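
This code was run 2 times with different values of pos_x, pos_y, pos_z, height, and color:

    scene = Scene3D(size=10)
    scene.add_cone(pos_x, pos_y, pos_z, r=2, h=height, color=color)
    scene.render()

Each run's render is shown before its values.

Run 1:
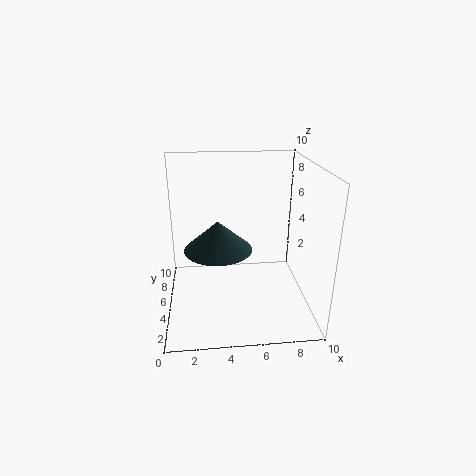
pos_x = 3.5, pos_y = 2, pos_z = 5.75, height = 1.75, color = 'darkslategray'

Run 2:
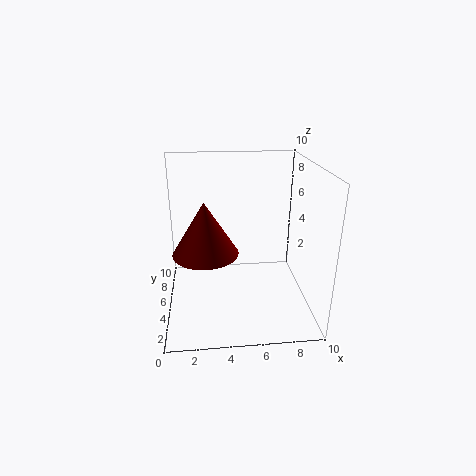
pos_x = 2.75, pos_y = 2.5, pos_z = 5.25, height = 3.25, color = 'maroon'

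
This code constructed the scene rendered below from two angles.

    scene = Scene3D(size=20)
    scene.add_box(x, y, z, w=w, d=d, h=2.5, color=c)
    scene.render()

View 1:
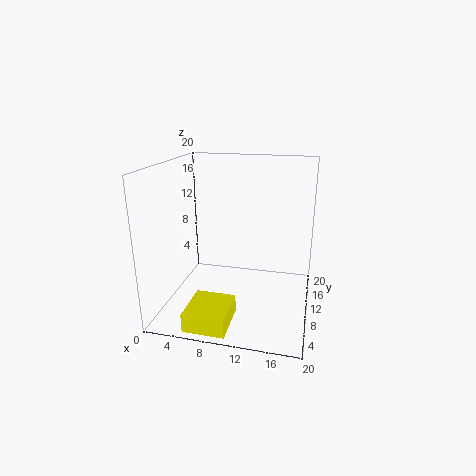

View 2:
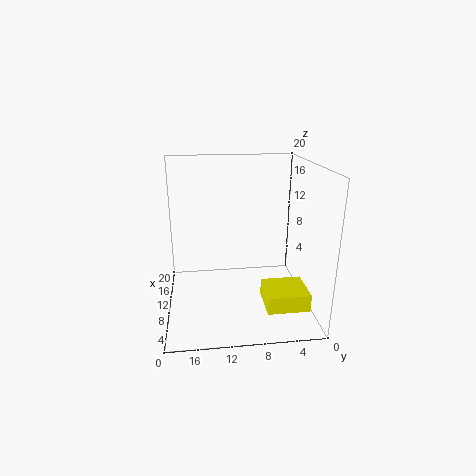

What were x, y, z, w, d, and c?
x = 5, y = 0.5, z = 0.5, w = 5.5, d = 6, c = 'yellow'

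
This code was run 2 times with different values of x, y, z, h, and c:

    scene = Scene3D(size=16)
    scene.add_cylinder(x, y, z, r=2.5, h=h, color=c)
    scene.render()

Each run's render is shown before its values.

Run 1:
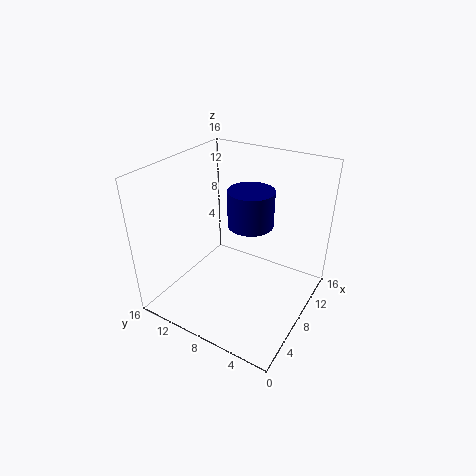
x = 9, y = 7, z = 9.5, h = 4, c = 'navy'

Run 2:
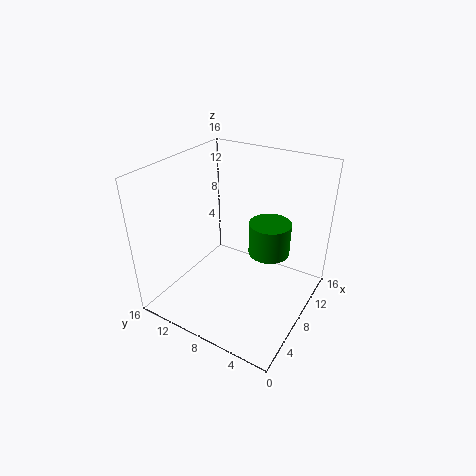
x = 12, y = 6, z = 4.5, h = 4, c = 'green'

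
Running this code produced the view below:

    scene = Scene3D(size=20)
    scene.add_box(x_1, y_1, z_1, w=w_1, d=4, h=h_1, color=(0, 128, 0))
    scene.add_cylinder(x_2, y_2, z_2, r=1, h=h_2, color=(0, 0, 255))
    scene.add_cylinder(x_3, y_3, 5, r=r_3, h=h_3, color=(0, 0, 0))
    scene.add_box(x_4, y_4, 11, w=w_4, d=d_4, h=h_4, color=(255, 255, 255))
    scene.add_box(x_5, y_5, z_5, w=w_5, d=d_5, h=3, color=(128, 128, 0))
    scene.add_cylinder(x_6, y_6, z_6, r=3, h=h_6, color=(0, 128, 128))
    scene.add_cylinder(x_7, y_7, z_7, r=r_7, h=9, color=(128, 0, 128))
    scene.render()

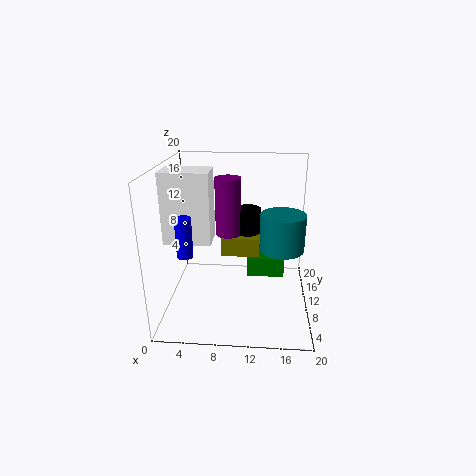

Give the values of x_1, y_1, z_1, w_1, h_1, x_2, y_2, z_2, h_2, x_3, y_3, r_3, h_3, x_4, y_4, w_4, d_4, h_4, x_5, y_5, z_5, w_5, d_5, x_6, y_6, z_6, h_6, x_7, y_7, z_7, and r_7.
x_1 = 11
y_1 = 15
z_1 = 1
w_1 = 6
h_1 = 3
x_2 = 4
y_2 = 4
z_2 = 10
h_2 = 5
x_3 = 11
y_3 = 17
r_3 = 2
h_3 = 7
x_4 = 1
y_4 = 5
w_4 = 6
d_4 = 4
h_4 = 9
x_5 = 7
y_5 = 14
z_5 = 5
w_5 = 6
d_5 = 4
x_6 = 16
y_6 = 9
z_6 = 9
h_6 = 5
x_7 = 8
y_7 = 16
z_7 = 8
r_7 = 2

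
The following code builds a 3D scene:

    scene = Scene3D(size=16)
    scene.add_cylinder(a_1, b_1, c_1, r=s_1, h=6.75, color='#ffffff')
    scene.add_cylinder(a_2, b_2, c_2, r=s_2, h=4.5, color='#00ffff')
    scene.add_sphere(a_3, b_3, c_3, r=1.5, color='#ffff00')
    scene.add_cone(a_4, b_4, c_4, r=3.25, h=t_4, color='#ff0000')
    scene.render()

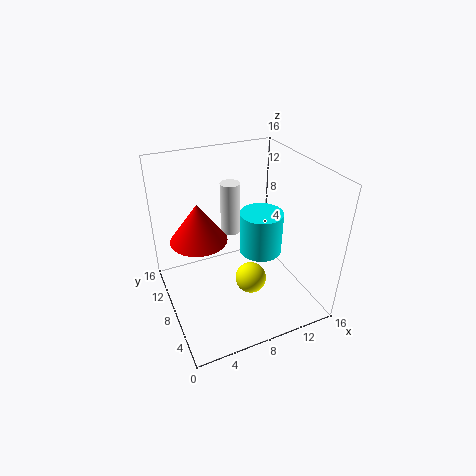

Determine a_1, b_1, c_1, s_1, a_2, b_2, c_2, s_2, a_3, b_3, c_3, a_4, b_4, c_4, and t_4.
a_1 = 9.75, b_1 = 14.25, c_1 = 5, s_1 = 1.25, a_2 = 9.75, b_2 = 6, c_2 = 7.25, s_2 = 2.25, a_3 = 7, b_3 = 2.75, c_3 = 6.75, a_4 = 4.25, b_4 = 10.5, c_4 = 7.25, t_4 = 4.5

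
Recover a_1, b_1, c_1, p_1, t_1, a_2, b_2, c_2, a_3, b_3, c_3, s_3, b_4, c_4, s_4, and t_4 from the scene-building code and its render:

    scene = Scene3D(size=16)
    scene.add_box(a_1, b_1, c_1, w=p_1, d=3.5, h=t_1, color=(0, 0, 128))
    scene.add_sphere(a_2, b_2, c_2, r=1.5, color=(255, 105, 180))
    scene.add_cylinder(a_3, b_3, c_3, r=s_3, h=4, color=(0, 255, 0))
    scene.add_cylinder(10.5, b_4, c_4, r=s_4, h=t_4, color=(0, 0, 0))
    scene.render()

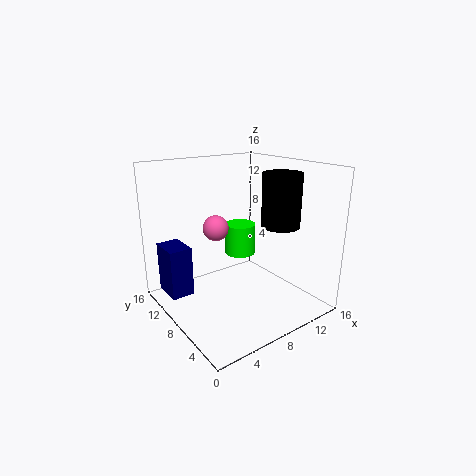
a_1 = 0.5; b_1 = 9.5; c_1 = 2; p_1 = 2.5; t_1 = 5.5; a_2 = 7; b_2 = 11; c_2 = 8.5; a_3 = 12; b_3 = 13; c_3 = 3.5; s_3 = 2; b_4 = 4; c_4 = 10; s_4 = 2; t_4 = 5.5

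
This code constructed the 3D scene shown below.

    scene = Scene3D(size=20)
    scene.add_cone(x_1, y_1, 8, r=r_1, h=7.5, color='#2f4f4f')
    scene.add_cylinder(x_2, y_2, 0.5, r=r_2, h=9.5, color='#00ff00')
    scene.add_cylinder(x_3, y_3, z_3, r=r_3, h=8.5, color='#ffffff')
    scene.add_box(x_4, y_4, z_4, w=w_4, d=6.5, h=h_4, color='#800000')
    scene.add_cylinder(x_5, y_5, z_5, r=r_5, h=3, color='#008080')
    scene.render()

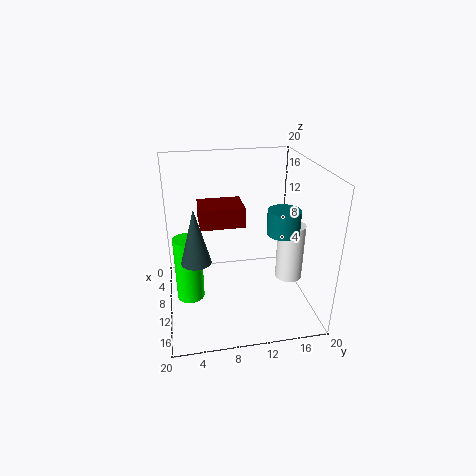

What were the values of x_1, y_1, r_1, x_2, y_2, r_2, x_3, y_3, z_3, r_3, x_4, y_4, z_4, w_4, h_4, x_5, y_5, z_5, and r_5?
x_1 = 12
y_1 = 4
r_1 = 2
x_2 = 9
y_2 = 3
r_2 = 2
x_3 = 9.5
y_3 = 18
z_3 = 2.5
r_3 = 2
x_4 = 3
y_4 = 5
z_4 = 10.5
w_4 = 5
h_4 = 3
x_5 = 15.5
y_5 = 14.5
z_5 = 13
r_5 = 2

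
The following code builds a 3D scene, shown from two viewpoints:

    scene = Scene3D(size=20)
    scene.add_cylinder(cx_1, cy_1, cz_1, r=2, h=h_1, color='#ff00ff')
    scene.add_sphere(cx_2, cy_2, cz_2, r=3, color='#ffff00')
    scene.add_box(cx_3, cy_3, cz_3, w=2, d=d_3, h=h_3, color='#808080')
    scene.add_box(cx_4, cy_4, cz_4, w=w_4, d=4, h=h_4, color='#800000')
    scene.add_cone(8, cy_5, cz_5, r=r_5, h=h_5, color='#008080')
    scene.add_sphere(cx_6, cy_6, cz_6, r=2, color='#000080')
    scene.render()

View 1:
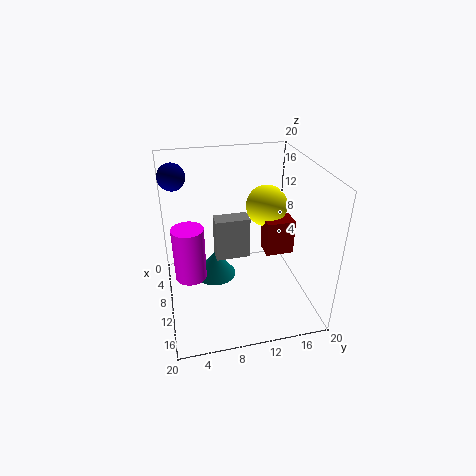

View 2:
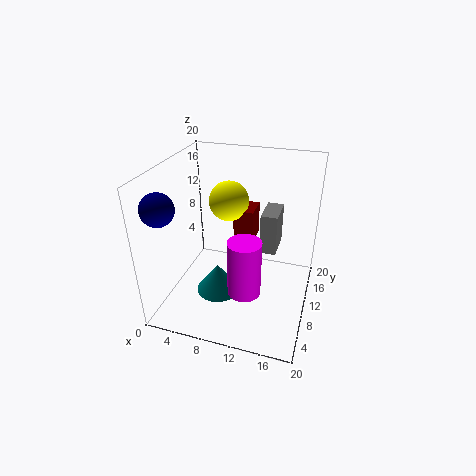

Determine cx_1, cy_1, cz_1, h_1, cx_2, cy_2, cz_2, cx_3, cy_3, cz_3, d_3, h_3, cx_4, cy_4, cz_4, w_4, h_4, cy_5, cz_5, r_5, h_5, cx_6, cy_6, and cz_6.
cx_1 = 13; cy_1 = 3; cz_1 = 7; h_1 = 7; cx_2 = 7; cy_2 = 15; cz_2 = 13; cx_3 = 14; cy_3 = 6; cz_3 = 11; d_3 = 4; h_3 = 5; cx_4 = 8; cy_4 = 14; cz_4 = 7; w_4 = 3; h_4 = 5; cy_5 = 7; cz_5 = 3; r_5 = 3; h_5 = 4; cx_6 = 3; cy_6 = 2; cz_6 = 17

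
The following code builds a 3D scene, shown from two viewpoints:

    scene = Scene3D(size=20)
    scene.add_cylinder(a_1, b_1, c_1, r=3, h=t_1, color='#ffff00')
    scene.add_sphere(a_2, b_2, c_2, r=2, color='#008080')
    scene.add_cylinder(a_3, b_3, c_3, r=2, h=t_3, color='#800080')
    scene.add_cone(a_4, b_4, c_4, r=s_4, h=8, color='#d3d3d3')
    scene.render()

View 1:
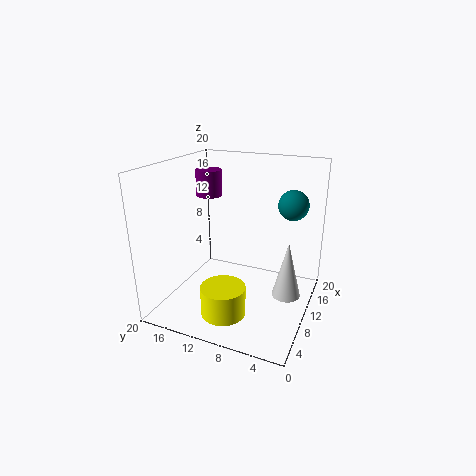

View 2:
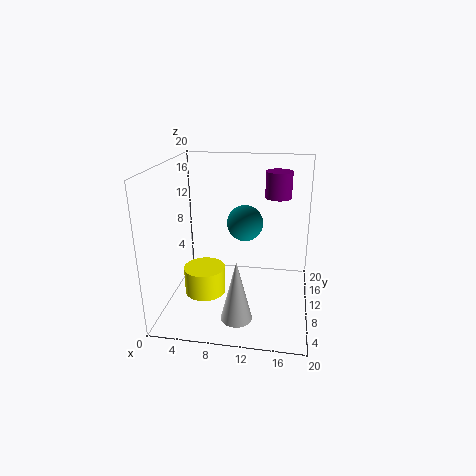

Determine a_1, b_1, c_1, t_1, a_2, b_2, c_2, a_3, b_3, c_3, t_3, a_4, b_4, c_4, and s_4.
a_1 = 5, b_1 = 10, c_1 = 1, t_1 = 4, a_2 = 12, b_2 = 3, c_2 = 15, a_3 = 15, b_3 = 17, c_3 = 14, t_3 = 4, a_4 = 11, b_4 = 3, c_4 = 2, s_4 = 2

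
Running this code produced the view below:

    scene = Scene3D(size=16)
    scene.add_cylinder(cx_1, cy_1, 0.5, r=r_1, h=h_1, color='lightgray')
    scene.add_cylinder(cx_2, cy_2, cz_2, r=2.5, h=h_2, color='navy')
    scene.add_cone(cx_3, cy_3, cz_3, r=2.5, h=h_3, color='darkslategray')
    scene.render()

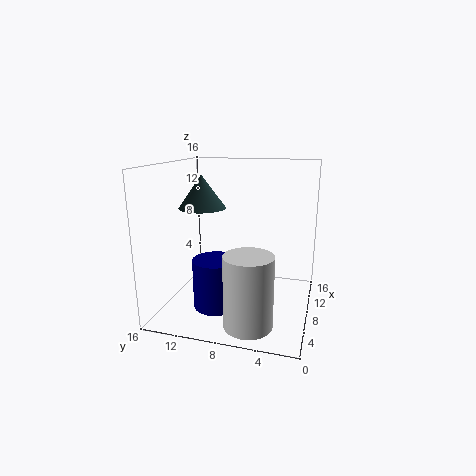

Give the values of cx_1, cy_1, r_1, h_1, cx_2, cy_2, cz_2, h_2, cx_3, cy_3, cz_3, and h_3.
cx_1 = 3
cy_1 = 5.5
r_1 = 2.5
h_1 = 7.5
cx_2 = 6
cy_2 = 10
cz_2 = 0.5
h_2 = 5.5
cx_3 = 6.5
cy_3 = 11.5
cz_3 = 11.5
h_3 = 3.5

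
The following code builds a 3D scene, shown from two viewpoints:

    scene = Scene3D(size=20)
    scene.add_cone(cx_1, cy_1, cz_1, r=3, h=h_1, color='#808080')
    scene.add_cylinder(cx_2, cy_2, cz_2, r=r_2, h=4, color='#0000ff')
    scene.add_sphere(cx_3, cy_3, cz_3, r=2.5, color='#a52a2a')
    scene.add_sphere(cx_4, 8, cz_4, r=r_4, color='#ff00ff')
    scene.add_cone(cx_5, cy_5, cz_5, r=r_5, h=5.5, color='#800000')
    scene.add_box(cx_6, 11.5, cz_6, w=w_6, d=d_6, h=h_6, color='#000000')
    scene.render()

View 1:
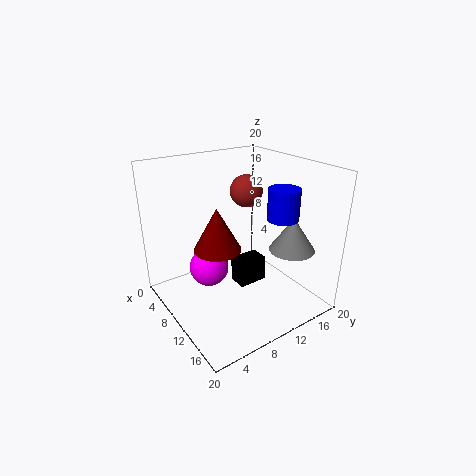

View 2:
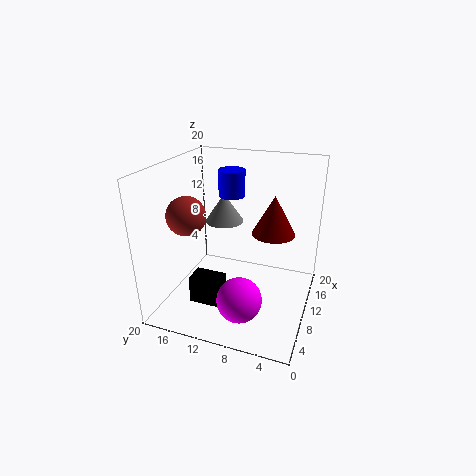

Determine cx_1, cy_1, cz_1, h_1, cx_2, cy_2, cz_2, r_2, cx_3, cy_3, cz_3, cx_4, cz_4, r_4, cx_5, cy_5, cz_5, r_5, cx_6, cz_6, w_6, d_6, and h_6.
cx_1 = 16
cy_1 = 14.5
cz_1 = 9.5
h_1 = 4.5
cx_2 = 15.5
cy_2 = 13
cz_2 = 14
r_2 = 2
cx_3 = 5
cy_3 = 15
cz_3 = 14.5
cx_4 = 5
cz_4 = 3.5
r_4 = 3
cx_5 = 12
cy_5 = 5.5
cz_5 = 10.5
r_5 = 3
cx_6 = 6
cz_6 = 0.5
w_6 = 3
d_6 = 4.5
h_6 = 4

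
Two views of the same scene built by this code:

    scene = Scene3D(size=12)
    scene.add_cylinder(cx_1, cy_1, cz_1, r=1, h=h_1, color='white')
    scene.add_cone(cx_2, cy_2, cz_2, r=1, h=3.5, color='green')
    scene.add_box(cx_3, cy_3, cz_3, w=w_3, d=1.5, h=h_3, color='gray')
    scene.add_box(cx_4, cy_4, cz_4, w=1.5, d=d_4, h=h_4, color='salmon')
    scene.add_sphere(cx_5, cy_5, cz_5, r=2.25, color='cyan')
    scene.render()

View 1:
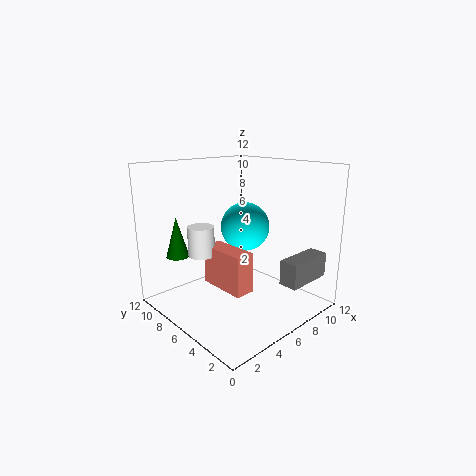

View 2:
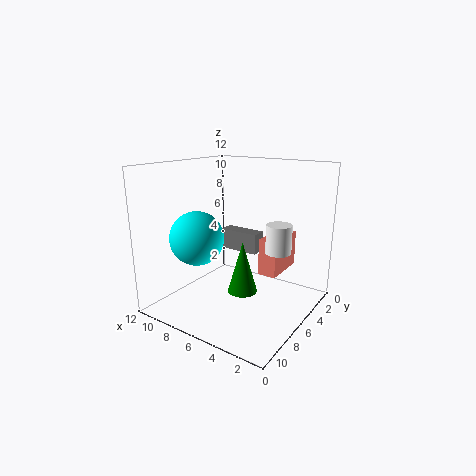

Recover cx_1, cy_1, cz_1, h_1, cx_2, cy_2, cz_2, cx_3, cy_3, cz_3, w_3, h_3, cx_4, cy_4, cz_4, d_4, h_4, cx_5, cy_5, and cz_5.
cx_1 = 2.25
cy_1 = 6
cz_1 = 5.5
h_1 = 2.25
cx_2 = 2.75
cy_2 = 10.25
cz_2 = 4
cx_3 = 6.75
cy_3 = 0.5
cz_3 = 3
w_3 = 4
h_3 = 2
cx_4 = 2.5
cy_4 = 2.25
cz_4 = 3.25
d_4 = 3.75
h_4 = 3
cx_5 = 8.75
cy_5 = 8
cz_5 = 6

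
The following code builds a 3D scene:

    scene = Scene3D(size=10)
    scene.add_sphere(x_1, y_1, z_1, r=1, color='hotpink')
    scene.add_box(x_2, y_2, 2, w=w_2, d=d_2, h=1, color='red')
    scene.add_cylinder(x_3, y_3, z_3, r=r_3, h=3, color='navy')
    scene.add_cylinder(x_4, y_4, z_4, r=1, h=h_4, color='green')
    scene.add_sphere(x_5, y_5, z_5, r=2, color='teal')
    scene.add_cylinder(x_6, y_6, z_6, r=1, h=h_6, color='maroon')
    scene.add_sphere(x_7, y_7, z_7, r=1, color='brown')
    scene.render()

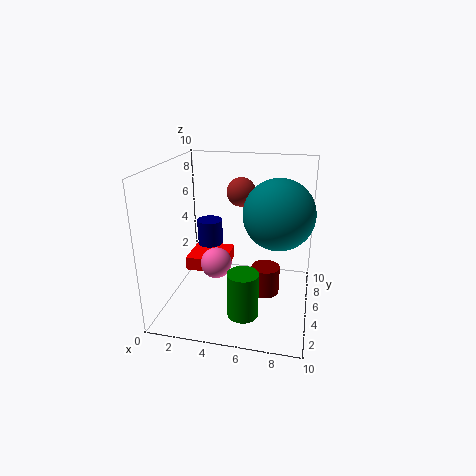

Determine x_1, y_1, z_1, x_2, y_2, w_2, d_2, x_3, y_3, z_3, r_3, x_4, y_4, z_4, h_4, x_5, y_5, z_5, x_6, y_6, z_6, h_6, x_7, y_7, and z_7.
x_1 = 4; y_1 = 3; z_1 = 4; x_2 = 1; y_2 = 5; w_2 = 3; d_2 = 3; x_3 = 2; y_3 = 8; z_3 = 2; r_3 = 1; x_4 = 6; y_4 = 2; z_4 = 1; h_4 = 3; x_5 = 8; y_5 = 2; z_5 = 8; x_6 = 7; y_6 = 5; z_6 = 1; h_6 = 2; x_7 = 5; y_7 = 6; z_7 = 8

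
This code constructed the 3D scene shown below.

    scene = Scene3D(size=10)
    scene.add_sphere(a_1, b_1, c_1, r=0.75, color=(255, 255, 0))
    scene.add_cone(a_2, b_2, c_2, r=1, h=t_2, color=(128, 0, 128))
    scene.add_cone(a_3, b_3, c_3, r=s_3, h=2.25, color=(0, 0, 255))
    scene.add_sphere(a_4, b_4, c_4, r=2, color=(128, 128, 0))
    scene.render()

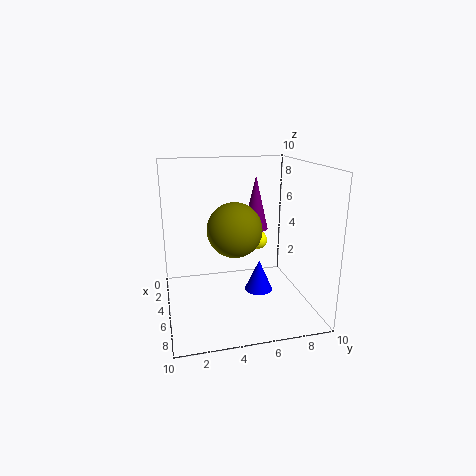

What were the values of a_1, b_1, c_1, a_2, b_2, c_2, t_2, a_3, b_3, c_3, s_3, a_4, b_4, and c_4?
a_1 = 1.75; b_1 = 7.5; c_1 = 3.5; a_2 = 1.75; b_2 = 7.25; c_2 = 4.5; t_2 = 4.25; a_3 = 5.25; b_3 = 6.5; c_3 = 1; s_3 = 1; a_4 = 4; b_4 = 5; c_4 = 5.25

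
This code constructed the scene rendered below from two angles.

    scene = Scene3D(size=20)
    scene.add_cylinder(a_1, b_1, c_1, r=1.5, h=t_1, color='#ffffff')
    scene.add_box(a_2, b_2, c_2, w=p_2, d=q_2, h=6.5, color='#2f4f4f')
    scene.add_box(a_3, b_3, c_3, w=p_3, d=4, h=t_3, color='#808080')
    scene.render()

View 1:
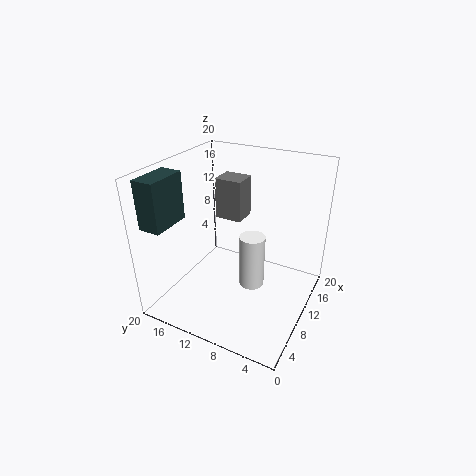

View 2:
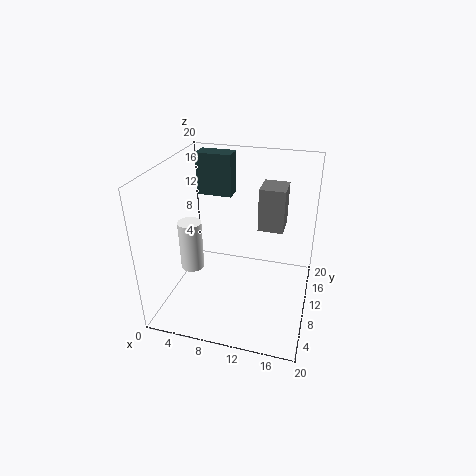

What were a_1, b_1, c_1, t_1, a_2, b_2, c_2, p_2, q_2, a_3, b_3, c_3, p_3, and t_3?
a_1 = 5
b_1 = 5.5
c_1 = 7.5
t_1 = 6.5
a_2 = 1.5
b_2 = 16.5
c_2 = 13
p_2 = 5.5
q_2 = 3
a_3 = 12.5
b_3 = 11
c_3 = 11
p_3 = 3.5
t_3 = 6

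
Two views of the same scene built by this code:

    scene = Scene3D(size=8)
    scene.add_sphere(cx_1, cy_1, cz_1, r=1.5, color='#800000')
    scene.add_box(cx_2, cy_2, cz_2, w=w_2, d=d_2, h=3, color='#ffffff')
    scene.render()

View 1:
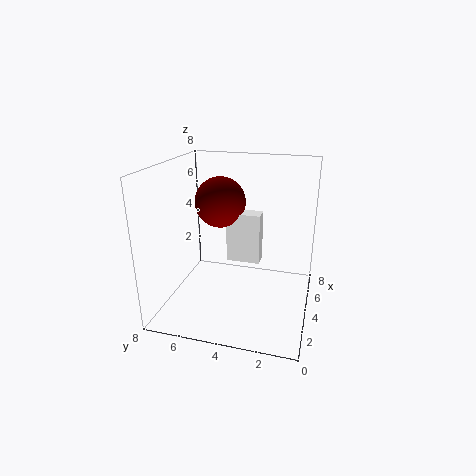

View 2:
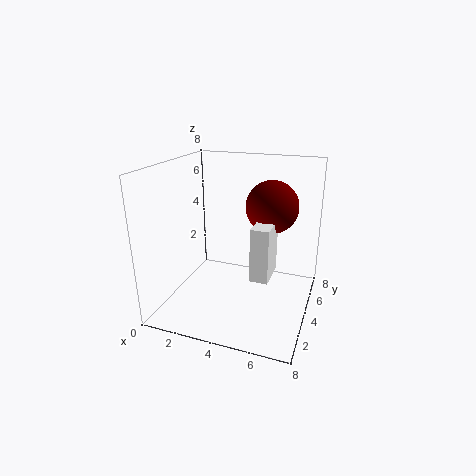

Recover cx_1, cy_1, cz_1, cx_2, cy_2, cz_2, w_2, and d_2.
cx_1 = 5.5, cy_1 = 5.5, cz_1 = 5.5, cx_2 = 5, cy_2 = 3, cz_2 = 2, w_2 = 1, d_2 = 2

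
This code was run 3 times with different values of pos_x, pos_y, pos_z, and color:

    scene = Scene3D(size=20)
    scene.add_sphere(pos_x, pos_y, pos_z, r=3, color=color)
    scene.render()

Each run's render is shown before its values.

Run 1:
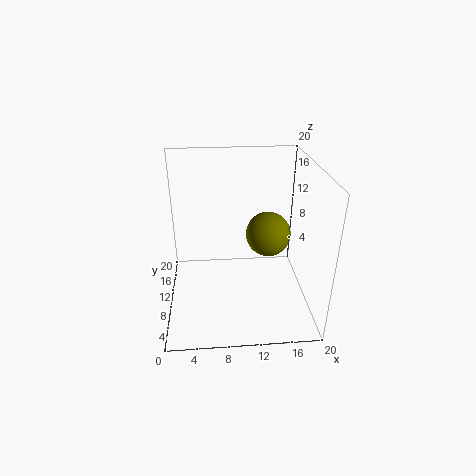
pos_x = 14; pos_y = 9; pos_z = 11; color = 'olive'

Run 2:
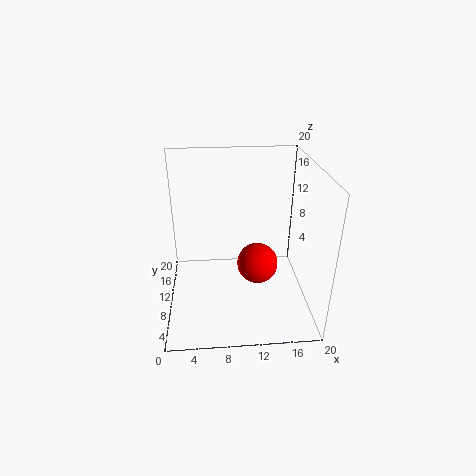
pos_x = 13; pos_y = 11; pos_z = 5; color = 'red'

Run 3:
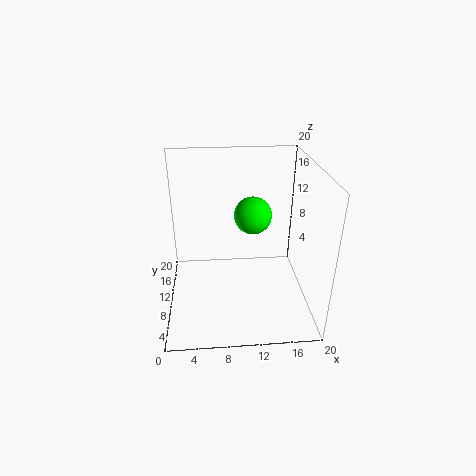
pos_x = 13; pos_y = 17; pos_z = 10; color = 'lime'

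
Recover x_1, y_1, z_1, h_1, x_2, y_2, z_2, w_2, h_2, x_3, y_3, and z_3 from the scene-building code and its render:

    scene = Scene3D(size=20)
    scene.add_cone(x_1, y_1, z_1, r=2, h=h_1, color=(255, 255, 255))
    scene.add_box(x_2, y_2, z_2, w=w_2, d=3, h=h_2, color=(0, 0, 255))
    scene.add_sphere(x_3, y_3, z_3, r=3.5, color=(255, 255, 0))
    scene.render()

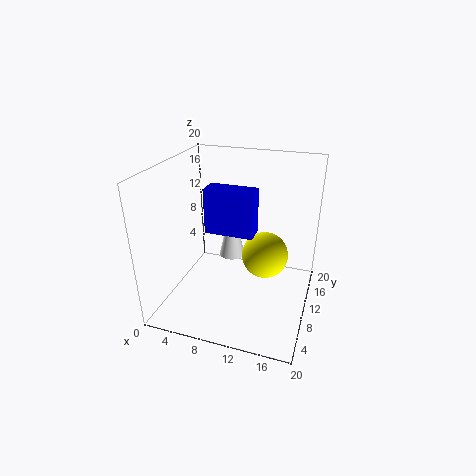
x_1 = 7.5, y_1 = 14.5, z_1 = 4.5, h_1 = 8.5, x_2 = 5, y_2 = 10, z_2 = 10, w_2 = 7, h_2 = 6.5, x_3 = 13, y_3 = 14, z_3 = 5.5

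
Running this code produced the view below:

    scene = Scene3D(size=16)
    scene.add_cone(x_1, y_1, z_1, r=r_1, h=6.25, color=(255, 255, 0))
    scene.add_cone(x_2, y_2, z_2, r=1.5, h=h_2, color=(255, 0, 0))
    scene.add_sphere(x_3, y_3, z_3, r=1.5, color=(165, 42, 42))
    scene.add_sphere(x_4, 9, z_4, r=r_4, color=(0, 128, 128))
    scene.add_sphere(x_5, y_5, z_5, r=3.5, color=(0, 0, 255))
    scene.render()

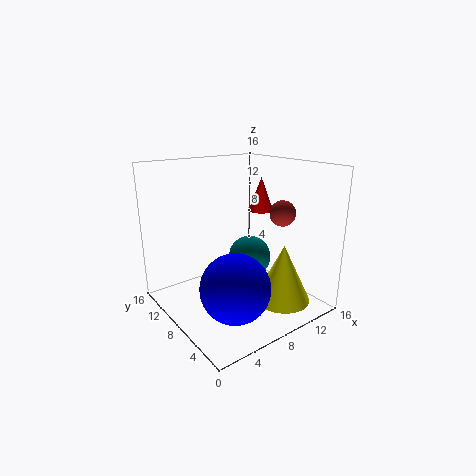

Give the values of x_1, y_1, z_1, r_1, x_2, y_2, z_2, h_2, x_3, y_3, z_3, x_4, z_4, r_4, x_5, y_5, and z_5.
x_1 = 10.5, y_1 = 3.25, z_1 = 1.75, r_1 = 3, x_2 = 12.75, y_2 = 9.75, z_2 = 10, h_2 = 4, x_3 = 13.25, y_3 = 6.5, z_3 = 10.25, x_4 = 10.5, z_4 = 4.75, r_4 = 2.5, x_5 = 4.5, y_5 = 3.75, z_5 = 4.75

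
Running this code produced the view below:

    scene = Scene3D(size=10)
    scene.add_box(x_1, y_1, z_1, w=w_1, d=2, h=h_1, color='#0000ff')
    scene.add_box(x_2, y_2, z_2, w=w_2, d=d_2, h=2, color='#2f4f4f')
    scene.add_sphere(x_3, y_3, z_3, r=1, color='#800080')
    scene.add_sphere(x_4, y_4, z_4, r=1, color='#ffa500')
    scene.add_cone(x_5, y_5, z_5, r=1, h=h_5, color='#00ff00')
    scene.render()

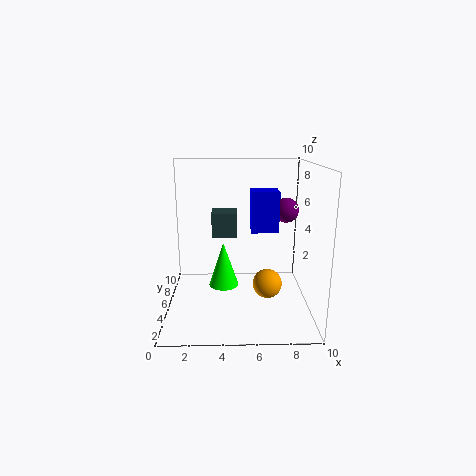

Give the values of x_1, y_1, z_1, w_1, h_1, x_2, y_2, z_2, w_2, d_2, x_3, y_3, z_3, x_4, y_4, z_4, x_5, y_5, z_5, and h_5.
x_1 = 6; y_1 = 6; z_1 = 5; w_1 = 2; h_1 = 3; x_2 = 3; y_2 = 8; z_2 = 4; w_2 = 2; d_2 = 2; x_3 = 9; y_3 = 9; z_3 = 6; x_4 = 7; y_4 = 4; z_4 = 2; x_5 = 4; y_5 = 4; z_5 = 2; h_5 = 3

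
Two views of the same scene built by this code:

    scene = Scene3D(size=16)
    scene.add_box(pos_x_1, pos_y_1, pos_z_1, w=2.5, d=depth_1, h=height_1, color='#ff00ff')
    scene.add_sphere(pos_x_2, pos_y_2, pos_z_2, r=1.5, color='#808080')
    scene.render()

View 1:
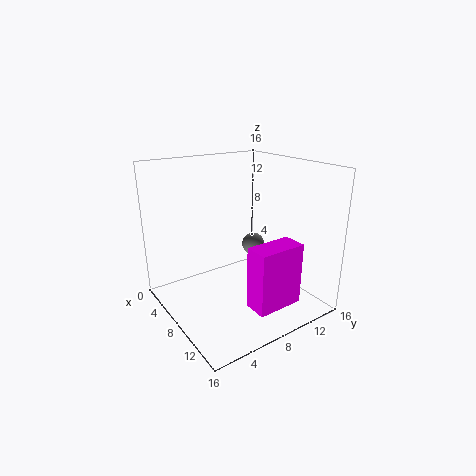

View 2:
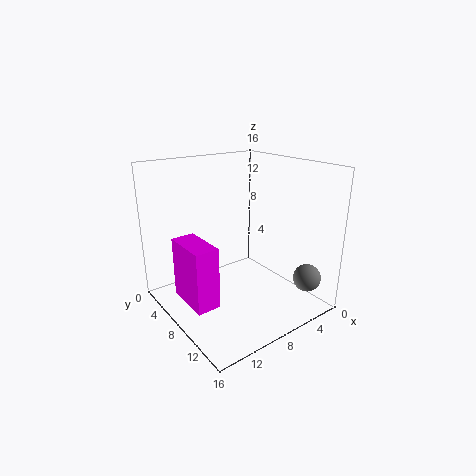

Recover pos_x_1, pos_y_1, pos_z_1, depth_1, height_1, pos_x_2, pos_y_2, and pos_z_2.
pos_x_1 = 12.5
pos_y_1 = 6
pos_z_1 = 2.5
depth_1 = 5
height_1 = 6.5
pos_x_2 = 3
pos_y_2 = 14
pos_z_2 = 4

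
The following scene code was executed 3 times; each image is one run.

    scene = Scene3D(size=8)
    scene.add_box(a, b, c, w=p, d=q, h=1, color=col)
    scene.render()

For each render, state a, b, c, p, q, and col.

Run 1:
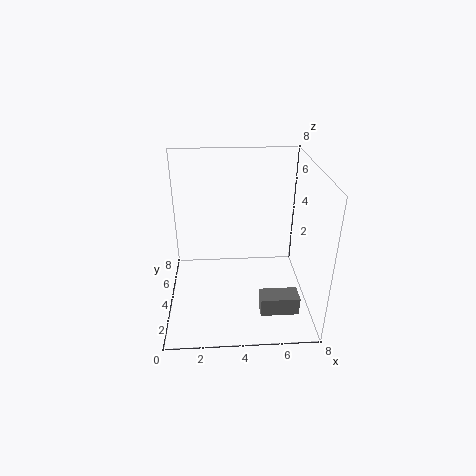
a = 5; b = 1; c = 1; p = 2; q = 1; col = 'gray'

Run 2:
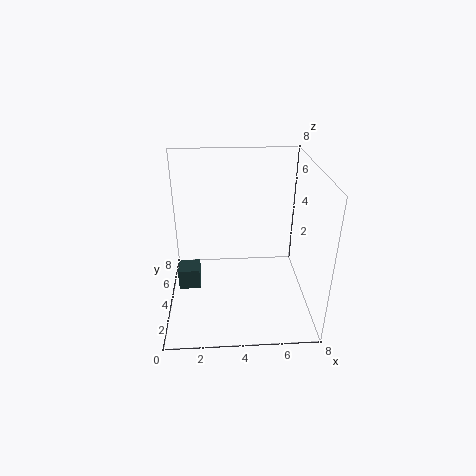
a = 1; b = 1; c = 3; p = 1; q = 1; col = 'darkslategray'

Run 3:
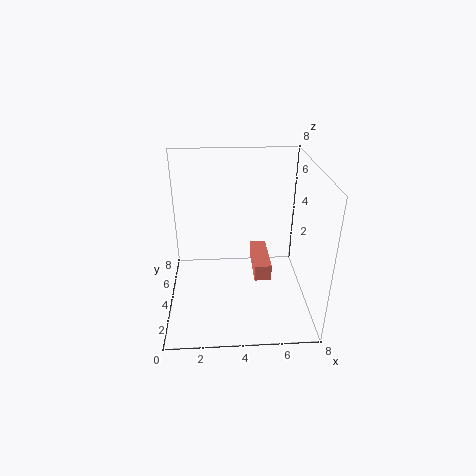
a = 5; b = 4; c = 1; p = 1; q = 3; col = 'salmon'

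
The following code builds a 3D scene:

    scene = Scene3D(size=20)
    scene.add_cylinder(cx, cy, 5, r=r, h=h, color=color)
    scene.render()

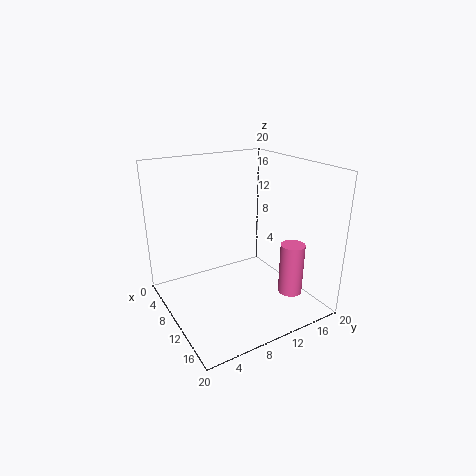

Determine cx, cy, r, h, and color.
cx = 18; cy = 13; r = 1.5; h = 6.5; color = 'hotpink'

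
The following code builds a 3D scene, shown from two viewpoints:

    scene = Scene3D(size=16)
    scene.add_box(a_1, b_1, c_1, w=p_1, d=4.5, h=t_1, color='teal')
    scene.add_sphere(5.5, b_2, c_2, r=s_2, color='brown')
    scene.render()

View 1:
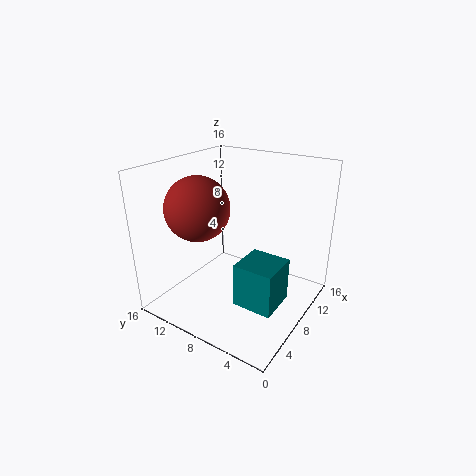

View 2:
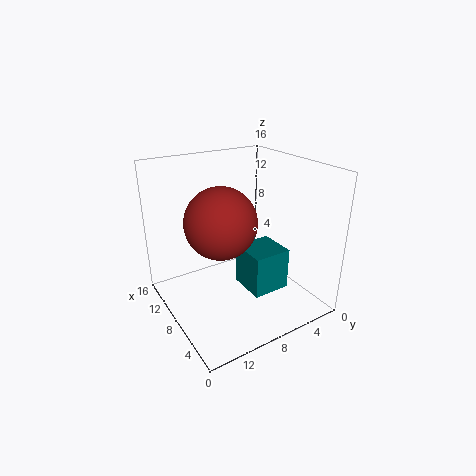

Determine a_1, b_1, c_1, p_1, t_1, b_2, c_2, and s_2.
a_1 = 5.5; b_1 = 2.5; c_1 = 1; p_1 = 4.5; t_1 = 5; b_2 = 11.5; c_2 = 11.5; s_2 = 3.5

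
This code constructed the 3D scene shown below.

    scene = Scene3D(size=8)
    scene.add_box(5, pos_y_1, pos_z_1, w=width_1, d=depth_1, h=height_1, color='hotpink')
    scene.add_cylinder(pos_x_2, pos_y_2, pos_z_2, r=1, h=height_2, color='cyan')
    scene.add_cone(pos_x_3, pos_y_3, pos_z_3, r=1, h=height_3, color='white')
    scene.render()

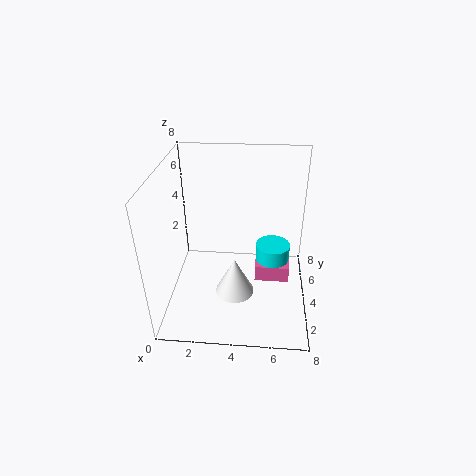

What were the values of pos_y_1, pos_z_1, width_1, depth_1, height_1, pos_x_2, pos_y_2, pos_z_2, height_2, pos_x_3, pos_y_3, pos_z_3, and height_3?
pos_y_1 = 4; pos_z_1 = 1; width_1 = 2; depth_1 = 2; height_1 = 1; pos_x_2 = 6; pos_y_2 = 5; pos_z_2 = 1; height_2 = 2; pos_x_3 = 4; pos_y_3 = 2; pos_z_3 = 2; height_3 = 2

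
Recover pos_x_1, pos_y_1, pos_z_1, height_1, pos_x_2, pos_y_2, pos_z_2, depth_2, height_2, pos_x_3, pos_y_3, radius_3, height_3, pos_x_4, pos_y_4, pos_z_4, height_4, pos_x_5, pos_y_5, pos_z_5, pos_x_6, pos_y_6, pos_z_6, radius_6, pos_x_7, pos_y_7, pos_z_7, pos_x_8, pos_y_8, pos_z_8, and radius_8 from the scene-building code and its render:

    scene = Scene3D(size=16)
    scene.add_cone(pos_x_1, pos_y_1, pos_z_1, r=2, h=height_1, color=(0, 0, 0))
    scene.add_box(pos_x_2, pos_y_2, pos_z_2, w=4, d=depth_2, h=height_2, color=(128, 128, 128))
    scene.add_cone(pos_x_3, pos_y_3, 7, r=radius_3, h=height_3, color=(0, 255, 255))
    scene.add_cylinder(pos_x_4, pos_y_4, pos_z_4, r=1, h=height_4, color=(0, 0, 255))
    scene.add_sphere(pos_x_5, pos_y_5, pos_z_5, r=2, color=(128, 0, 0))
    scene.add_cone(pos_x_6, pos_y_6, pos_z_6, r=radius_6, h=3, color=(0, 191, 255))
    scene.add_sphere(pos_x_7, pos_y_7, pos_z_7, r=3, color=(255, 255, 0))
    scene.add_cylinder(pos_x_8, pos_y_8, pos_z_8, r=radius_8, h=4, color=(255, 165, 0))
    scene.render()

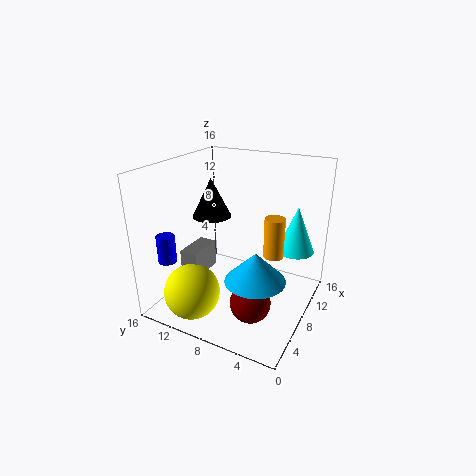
pos_x_1 = 6; pos_y_1 = 10; pos_z_1 = 11; height_1 = 4; pos_x_2 = 4; pos_y_2 = 11; pos_z_2 = 4; depth_2 = 2; height_2 = 3; pos_x_3 = 10; pos_y_3 = 2; radius_3 = 2; height_3 = 5; pos_x_4 = 3; pos_y_4 = 14; pos_z_4 = 6; height_4 = 3; pos_x_5 = 3; pos_y_5 = 4; pos_z_5 = 4; pos_x_6 = 4; pos_y_6 = 4; pos_z_6 = 6; radius_6 = 3; pos_x_7 = 3; pos_y_7 = 11; pos_z_7 = 3; pos_x_8 = 6; pos_y_8 = 3; pos_z_8 = 8; radius_8 = 1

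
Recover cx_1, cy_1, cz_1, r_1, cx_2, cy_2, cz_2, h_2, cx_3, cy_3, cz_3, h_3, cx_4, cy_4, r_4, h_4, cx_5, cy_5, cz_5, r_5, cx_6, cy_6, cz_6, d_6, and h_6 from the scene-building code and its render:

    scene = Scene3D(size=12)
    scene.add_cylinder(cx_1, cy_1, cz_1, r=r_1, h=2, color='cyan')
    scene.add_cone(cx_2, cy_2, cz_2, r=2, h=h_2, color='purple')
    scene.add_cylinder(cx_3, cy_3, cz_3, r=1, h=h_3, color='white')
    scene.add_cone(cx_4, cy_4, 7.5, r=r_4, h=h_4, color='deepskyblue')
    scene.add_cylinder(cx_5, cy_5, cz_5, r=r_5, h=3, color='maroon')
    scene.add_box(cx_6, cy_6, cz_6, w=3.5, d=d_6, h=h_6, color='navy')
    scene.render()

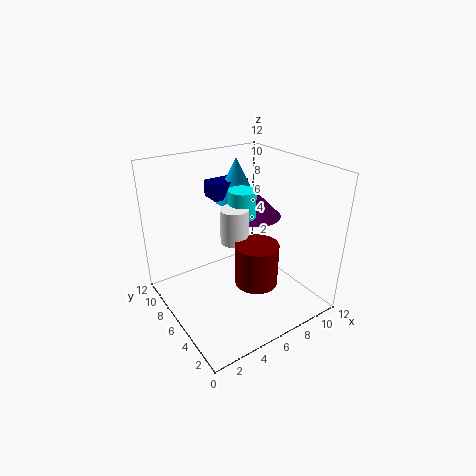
cx_1 = 5, cy_1 = 4, cz_1 = 9, r_1 = 1, cx_2 = 6.5, cy_2 = 4.5, cz_2 = 8.5, h_2 = 2, cx_3 = 4, cy_3 = 3.5, cz_3 = 7.5, h_3 = 2.5, cx_4 = 8.5, cy_4 = 10, r_4 = 2, h_4 = 4, cx_5 = 4.5, cy_5 = 1.5, cz_5 = 5, r_5 = 1.5, cx_6 = 6, cy_6 = 9.5, cz_6 = 8, d_6 = 2, h_6 = 1.5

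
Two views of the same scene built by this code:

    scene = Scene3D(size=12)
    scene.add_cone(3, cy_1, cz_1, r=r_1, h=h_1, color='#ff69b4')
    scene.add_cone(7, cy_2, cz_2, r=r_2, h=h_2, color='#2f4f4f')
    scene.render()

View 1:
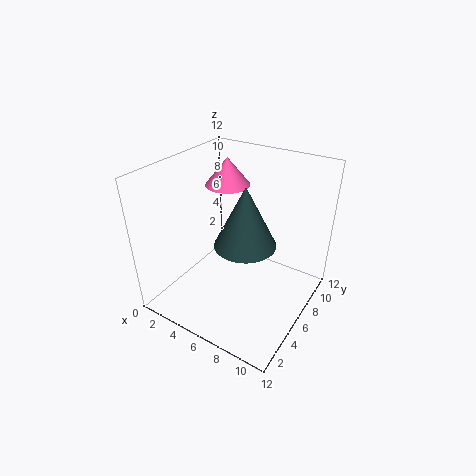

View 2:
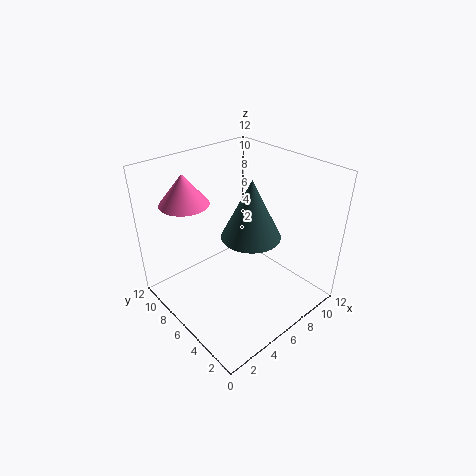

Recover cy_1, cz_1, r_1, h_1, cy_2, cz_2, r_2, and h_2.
cy_1 = 9, cz_1 = 9, r_1 = 2, h_1 = 2.5, cy_2 = 5.5, cz_2 = 6, r_2 = 2.5, h_2 = 5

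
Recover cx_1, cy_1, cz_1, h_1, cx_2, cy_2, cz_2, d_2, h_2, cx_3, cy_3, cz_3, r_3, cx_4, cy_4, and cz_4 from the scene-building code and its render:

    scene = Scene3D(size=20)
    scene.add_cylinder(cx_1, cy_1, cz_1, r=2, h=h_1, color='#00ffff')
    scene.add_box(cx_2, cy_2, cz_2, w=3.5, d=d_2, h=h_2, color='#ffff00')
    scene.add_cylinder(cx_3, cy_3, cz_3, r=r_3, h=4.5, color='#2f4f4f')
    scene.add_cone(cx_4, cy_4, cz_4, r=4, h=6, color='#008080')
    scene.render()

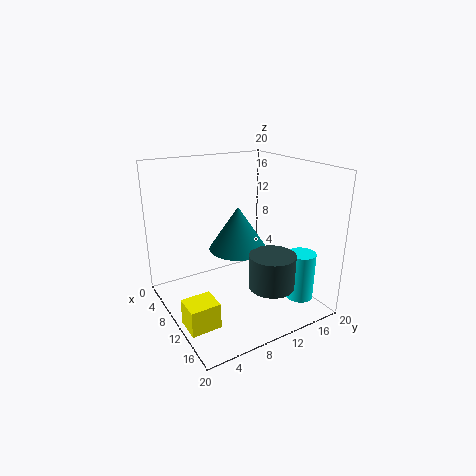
cx_1 = 14.5, cy_1 = 18, cz_1 = 0.5, h_1 = 7, cx_2 = 11.5, cy_2 = 0.5, cz_2 = 0.5, d_2 = 4, h_2 = 3.5, cx_3 = 16, cy_3 = 11.5, cz_3 = 5, r_3 = 3, cx_4 = 10, cy_4 = 10, cz_4 = 8.5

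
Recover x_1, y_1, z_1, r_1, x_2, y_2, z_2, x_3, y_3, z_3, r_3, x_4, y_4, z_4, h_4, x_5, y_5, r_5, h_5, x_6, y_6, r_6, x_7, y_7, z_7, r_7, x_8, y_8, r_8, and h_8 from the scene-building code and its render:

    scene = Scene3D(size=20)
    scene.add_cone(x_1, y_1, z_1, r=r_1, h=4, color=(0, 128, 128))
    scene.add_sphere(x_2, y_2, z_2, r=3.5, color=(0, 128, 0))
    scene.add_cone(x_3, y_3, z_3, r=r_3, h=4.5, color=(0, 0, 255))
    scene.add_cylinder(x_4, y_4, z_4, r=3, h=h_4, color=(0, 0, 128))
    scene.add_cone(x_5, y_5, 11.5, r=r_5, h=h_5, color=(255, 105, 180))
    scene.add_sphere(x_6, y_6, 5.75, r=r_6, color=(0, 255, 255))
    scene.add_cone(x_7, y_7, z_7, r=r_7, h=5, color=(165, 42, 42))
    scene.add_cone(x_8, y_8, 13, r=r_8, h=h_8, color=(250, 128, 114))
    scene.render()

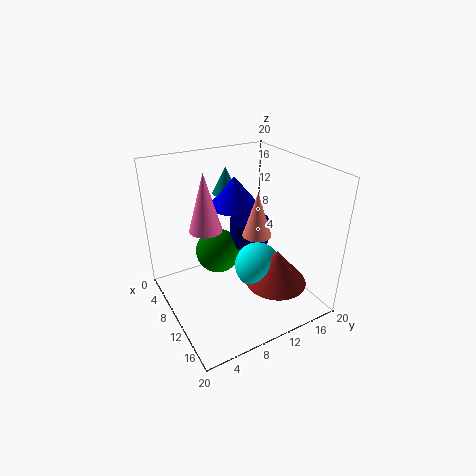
x_1 = 3.25
y_1 = 11.75
z_1 = 14
r_1 = 2
x_2 = 4
y_2 = 9.75
z_2 = 4.75
x_3 = 5
y_3 = 12.25
z_3 = 12.5
r_3 = 3.75
x_4 = 5.75
y_4 = 14.5
z_4 = 6
h_4 = 4
x_5 = 8.25
y_5 = 6
r_5 = 2.25
h_5 = 8
x_6 = 11.75
y_6 = 12.25
r_6 = 3.25
x_7 = 14.25
y_7 = 13.75
z_7 = 4
r_7 = 4.25
x_8 = 15
y_8 = 9.75
r_8 = 1.75
h_8 = 5.5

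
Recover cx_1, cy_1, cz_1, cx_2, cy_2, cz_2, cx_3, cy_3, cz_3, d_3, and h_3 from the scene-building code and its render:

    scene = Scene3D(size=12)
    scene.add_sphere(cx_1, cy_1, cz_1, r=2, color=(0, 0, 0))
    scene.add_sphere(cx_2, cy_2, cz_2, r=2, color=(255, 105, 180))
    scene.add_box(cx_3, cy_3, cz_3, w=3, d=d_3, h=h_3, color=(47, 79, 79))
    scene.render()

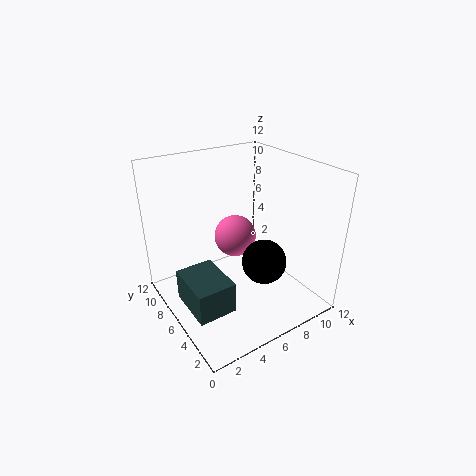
cx_1 = 8.5; cy_1 = 5.5; cz_1 = 3; cx_2 = 8; cy_2 = 9.5; cz_2 = 4; cx_3 = 0.5; cy_3 = 2.5; cz_3 = 2; d_3 = 4; h_3 = 2.5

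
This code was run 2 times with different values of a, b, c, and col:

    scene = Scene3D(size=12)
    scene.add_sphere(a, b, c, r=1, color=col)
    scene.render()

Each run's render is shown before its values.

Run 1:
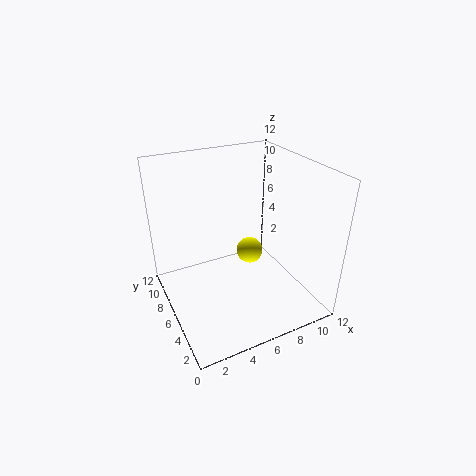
a = 6, b = 4, c = 6, col = 'yellow'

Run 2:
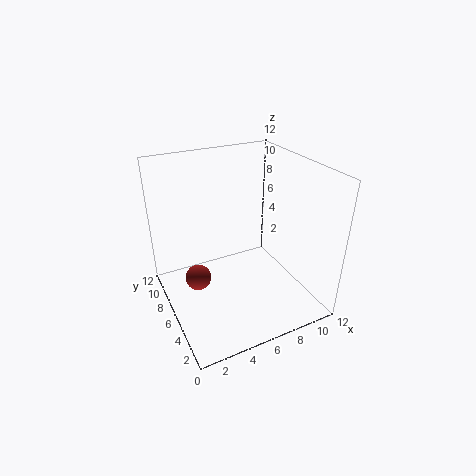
a = 2, b = 5, c = 4, col = 'brown'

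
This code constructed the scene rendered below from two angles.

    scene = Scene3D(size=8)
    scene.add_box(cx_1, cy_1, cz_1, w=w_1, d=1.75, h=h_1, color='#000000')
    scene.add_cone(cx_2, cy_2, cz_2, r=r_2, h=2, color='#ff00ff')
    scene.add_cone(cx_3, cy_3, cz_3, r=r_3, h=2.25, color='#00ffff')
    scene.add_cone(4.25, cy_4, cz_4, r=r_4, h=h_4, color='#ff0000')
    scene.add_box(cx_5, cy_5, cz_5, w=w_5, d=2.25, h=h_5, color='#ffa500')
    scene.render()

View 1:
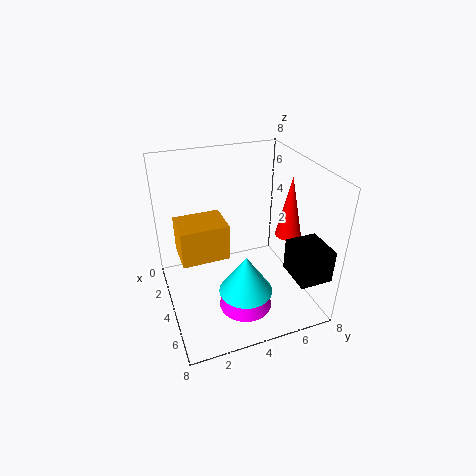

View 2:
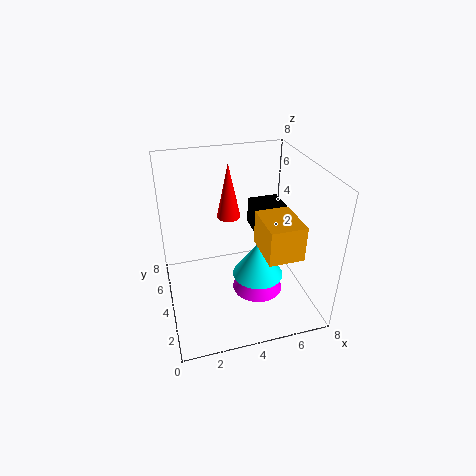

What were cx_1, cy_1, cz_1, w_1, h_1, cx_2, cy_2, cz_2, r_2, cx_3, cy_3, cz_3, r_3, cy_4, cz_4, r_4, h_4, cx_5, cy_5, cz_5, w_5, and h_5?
cx_1 = 5.75; cy_1 = 6; cz_1 = 2.75; w_1 = 2; h_1 = 1.75; cx_2 = 5.25; cy_2 = 4; cz_2 = 0.25; r_2 = 1.5; cx_3 = 5.25; cy_3 = 4; cz_3 = 1.25; r_3 = 1.5; cy_4 = 7; cz_4 = 3.75; r_4 = 0.75; h_4 = 3.5; cx_5 = 4.5; cy_5 = 0.5; cz_5 = 4.5; w_5 = 1.75; h_5 = 1.75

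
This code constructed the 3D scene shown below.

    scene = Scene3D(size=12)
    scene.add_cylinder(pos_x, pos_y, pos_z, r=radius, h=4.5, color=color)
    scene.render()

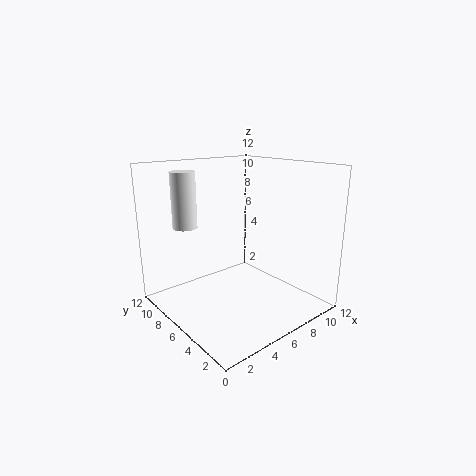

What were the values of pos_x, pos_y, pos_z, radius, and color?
pos_x = 2.5, pos_y = 8.5, pos_z = 7, radius = 1, color = 'white'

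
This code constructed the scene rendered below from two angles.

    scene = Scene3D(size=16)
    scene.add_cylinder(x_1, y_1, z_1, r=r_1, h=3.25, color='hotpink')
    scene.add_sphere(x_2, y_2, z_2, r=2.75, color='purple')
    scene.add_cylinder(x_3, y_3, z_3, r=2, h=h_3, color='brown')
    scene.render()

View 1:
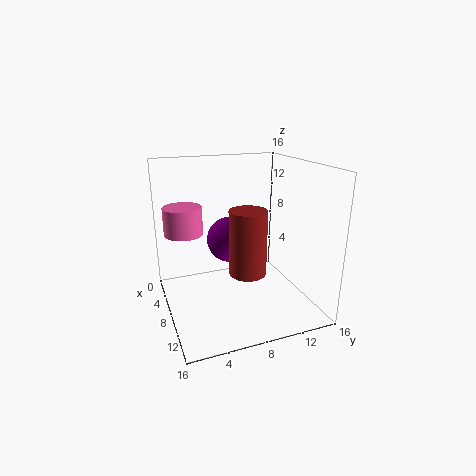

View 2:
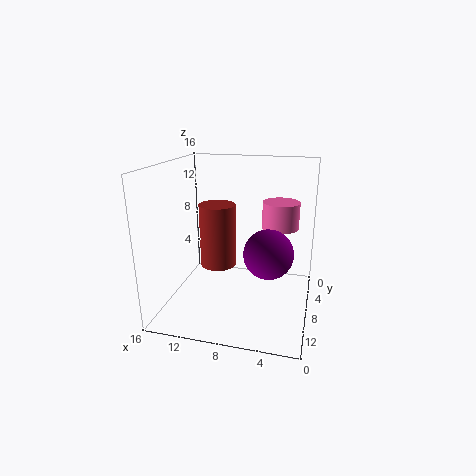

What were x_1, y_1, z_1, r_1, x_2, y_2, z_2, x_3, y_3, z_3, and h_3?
x_1 = 4
y_1 = 2.75
z_1 = 7.75
r_1 = 2.25
x_2 = 4.5
y_2 = 8.25
z_2 = 6.5
x_3 = 10.25
y_3 = 8.25
z_3 = 4.75
h_3 = 7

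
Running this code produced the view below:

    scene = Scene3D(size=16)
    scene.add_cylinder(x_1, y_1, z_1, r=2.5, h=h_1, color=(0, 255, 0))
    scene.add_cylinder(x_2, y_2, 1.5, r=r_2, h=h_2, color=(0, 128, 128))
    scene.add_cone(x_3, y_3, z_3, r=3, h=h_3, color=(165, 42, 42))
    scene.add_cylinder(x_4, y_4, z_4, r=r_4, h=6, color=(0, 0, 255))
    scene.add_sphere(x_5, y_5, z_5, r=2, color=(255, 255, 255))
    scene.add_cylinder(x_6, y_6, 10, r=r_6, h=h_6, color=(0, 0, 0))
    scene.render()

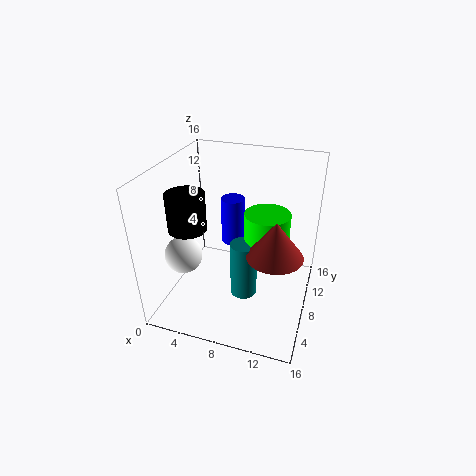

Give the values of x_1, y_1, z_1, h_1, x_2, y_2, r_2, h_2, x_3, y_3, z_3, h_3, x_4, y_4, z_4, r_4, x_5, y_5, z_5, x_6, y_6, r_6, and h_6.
x_1 = 11; y_1 = 9; z_1 = 5.5; h_1 = 5.5; x_2 = 9; y_2 = 7; r_2 = 1.5; h_2 = 6.5; x_3 = 12.5; y_3 = 6.5; z_3 = 7.5; h_3 = 4; x_4 = 5.5; y_4 = 13.5; z_4 = 4; r_4 = 1.5; x_5 = 3; y_5 = 4.5; z_5 = 7; x_6 = 3.5; y_6 = 5; r_6 = 2; h_6 = 4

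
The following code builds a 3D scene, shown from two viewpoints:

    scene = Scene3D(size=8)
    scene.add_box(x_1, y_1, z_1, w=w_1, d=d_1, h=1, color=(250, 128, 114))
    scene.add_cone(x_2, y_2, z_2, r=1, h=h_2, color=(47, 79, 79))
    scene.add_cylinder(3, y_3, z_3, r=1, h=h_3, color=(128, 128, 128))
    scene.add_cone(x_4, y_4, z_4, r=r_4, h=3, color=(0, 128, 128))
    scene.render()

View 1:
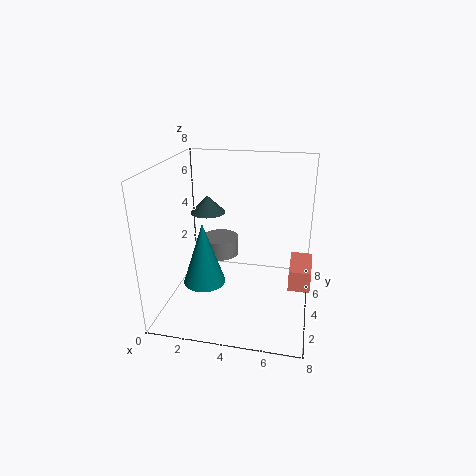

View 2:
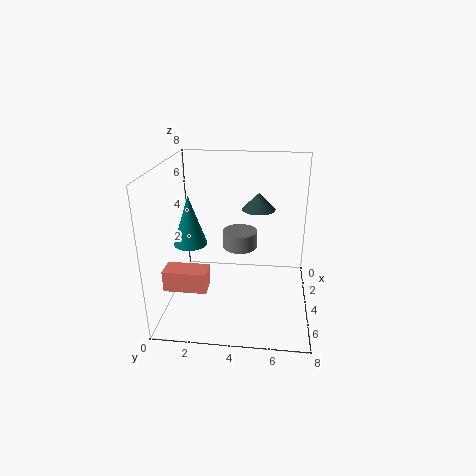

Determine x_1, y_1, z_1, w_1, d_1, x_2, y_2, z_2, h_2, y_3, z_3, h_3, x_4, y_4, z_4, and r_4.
x_1 = 7; y_1 = 1; z_1 = 3; w_1 = 1; d_1 = 2; x_2 = 2; y_2 = 5; z_2 = 5; h_2 = 1; y_3 = 4; z_3 = 3; h_3 = 1; x_4 = 3; y_4 = 1; z_4 = 3; r_4 = 1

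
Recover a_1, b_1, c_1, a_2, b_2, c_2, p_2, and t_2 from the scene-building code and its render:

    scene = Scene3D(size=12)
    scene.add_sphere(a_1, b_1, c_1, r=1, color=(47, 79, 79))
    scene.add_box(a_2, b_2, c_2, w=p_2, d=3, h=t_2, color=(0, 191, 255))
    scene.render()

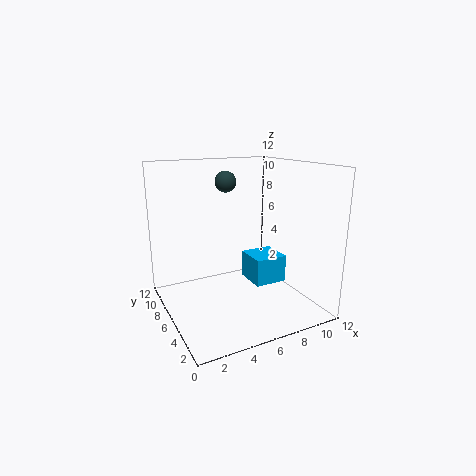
a_1 = 7, b_1 = 10.5, c_1 = 10, a_2 = 8, b_2 = 6, c_2 = 1, p_2 = 3, t_2 = 2.5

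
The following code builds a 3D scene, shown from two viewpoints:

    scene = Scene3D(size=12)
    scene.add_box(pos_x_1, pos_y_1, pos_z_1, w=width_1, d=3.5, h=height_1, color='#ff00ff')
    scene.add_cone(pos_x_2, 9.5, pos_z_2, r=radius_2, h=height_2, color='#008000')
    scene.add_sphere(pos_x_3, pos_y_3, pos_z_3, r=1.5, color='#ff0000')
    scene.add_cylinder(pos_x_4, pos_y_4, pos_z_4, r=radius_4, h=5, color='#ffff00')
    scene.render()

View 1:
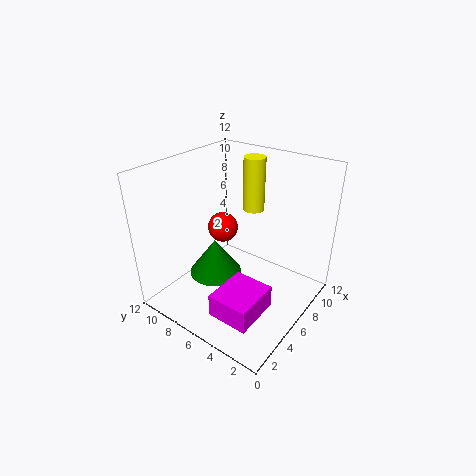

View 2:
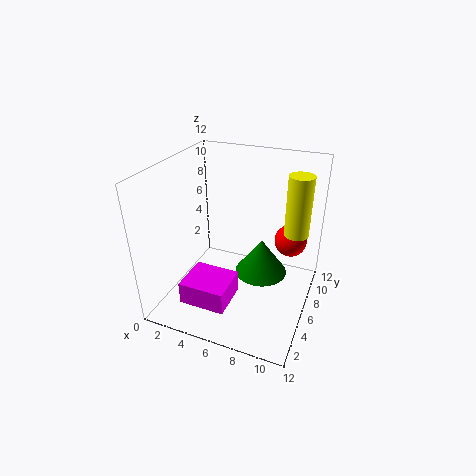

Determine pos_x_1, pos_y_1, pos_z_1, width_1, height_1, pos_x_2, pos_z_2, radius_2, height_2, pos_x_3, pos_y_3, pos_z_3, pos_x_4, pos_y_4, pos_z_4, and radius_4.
pos_x_1 = 2
pos_y_1 = 2.5
pos_z_1 = 0.5
width_1 = 4
height_1 = 2
pos_x_2 = 7
pos_z_2 = 0.5
radius_2 = 2.5
height_2 = 3.5
pos_x_3 = 9.5
pos_y_3 = 10.5
pos_z_3 = 4
pos_x_4 = 10.5
pos_y_4 = 7.5
pos_z_4 = 6.5
radius_4 = 1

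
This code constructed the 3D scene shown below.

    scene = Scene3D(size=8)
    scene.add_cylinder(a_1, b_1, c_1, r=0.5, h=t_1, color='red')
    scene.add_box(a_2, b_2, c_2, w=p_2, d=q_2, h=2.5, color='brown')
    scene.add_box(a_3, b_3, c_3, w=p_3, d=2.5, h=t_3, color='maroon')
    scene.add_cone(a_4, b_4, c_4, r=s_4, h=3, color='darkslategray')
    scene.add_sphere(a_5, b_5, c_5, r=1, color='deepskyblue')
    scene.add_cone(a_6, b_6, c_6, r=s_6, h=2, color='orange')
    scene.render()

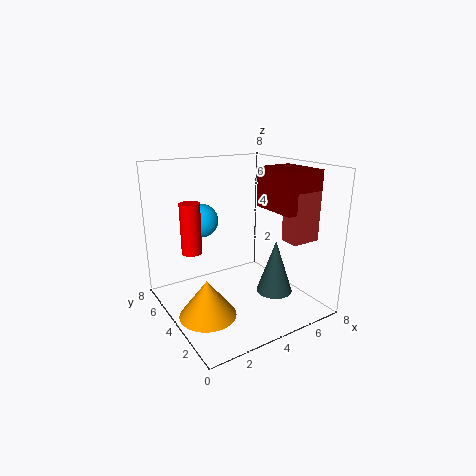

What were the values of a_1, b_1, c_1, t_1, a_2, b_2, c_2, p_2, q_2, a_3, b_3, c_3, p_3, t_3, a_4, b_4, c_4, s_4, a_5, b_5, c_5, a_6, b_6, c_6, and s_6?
a_1 = 1; b_1 = 3.5; c_1 = 4; t_1 = 2.5; a_2 = 5; b_2 = 0.5; c_2 = 4.5; p_2 = 1.5; q_2 = 1; a_3 = 4.5; b_3 = 0.5; c_3 = 6; p_3 = 2; t_3 = 2; a_4 = 5.5; b_4 = 2.5; c_4 = 1; s_4 = 1; a_5 = 3; b_5 = 6.5; c_5 = 4.5; a_6 = 1.5; b_6 = 3; c_6 = 0.5; s_6 = 1.5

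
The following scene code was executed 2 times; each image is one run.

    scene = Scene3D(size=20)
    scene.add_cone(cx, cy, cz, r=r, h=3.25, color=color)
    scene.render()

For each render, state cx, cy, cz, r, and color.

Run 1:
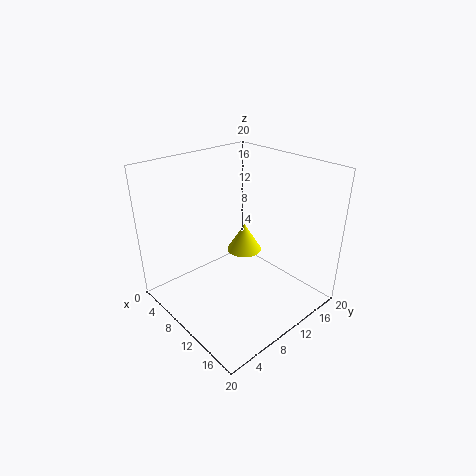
cx = 14.75
cy = 6.75
cz = 11.75
r = 2
color = 'yellow'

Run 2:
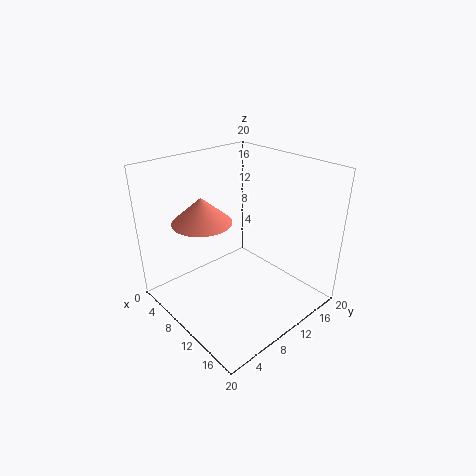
cx = 9.5
cy = 4.5
cz = 14
r = 3.75
color = 'salmon'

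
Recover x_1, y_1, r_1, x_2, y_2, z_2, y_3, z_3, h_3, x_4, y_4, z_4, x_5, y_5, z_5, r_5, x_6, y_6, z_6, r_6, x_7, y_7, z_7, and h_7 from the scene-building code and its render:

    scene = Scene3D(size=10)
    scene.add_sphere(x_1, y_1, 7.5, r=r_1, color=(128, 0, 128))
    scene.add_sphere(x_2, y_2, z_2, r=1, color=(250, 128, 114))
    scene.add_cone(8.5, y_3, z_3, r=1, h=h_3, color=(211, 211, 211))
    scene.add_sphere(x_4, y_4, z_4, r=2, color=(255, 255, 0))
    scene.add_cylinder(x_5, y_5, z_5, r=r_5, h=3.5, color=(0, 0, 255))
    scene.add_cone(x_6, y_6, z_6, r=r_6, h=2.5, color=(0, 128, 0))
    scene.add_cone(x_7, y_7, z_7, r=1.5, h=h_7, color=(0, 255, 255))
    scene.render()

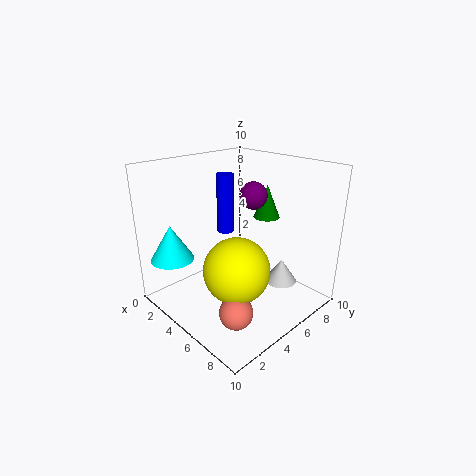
x_1 = 4.5, y_1 = 7, r_1 = 1, x_2 = 8.5, y_2 = 1.5, z_2 = 2.5, y_3 = 5.5, z_3 = 3, h_3 = 1.5, x_4 = 7.5, y_4 = 2.5, z_4 = 4.5, x_5 = 6, y_5 = 3, z_5 = 6.5, r_5 = 0.5, x_6 = 4.5, y_6 = 8.5, z_6 = 5.5, r_6 = 1, x_7 = 2, y_7 = 1.5, z_7 = 3.5, h_7 = 2.5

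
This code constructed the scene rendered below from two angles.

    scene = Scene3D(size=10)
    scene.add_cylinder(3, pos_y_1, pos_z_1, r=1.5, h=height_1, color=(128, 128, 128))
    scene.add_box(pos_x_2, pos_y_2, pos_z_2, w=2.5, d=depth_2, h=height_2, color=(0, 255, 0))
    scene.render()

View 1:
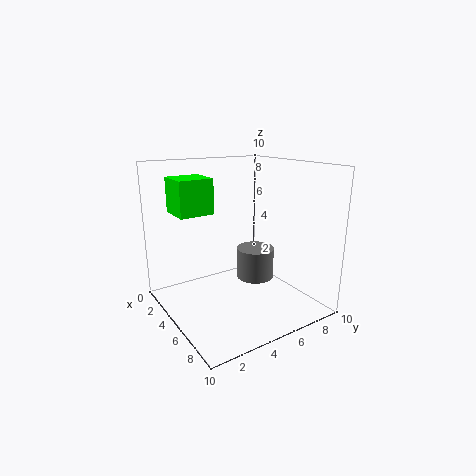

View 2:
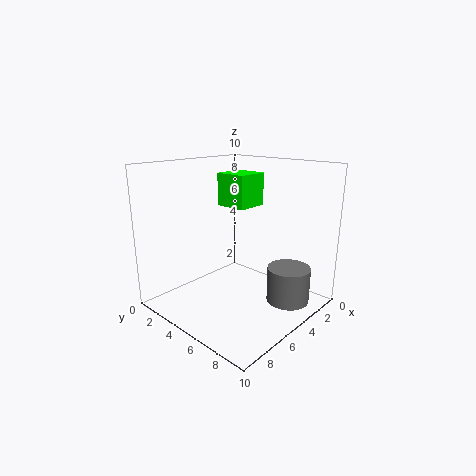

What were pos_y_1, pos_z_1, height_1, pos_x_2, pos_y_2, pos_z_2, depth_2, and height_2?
pos_y_1 = 8, pos_z_1 = 0.5, height_1 = 2.5, pos_x_2 = 1, pos_y_2 = 1.5, pos_z_2 = 6.5, depth_2 = 2.5, height_2 = 2.5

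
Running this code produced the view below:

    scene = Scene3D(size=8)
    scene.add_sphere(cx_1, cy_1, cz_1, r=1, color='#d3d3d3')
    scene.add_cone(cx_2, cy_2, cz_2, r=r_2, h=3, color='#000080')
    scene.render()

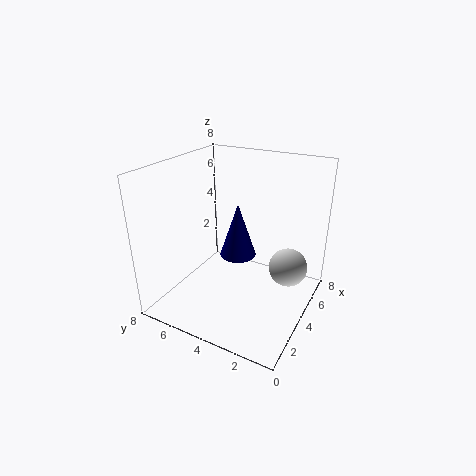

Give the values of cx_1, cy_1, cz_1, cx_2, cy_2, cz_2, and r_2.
cx_1 = 4; cy_1 = 1; cz_1 = 3; cx_2 = 4; cy_2 = 4; cz_2 = 3; r_2 = 1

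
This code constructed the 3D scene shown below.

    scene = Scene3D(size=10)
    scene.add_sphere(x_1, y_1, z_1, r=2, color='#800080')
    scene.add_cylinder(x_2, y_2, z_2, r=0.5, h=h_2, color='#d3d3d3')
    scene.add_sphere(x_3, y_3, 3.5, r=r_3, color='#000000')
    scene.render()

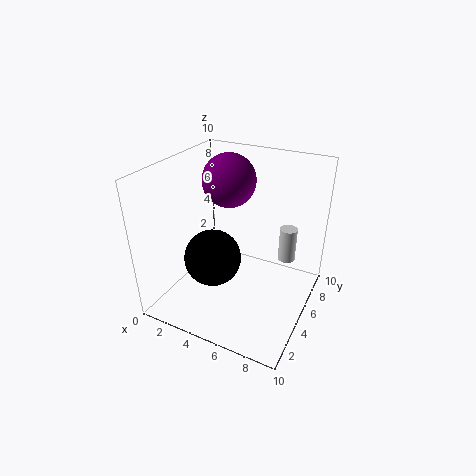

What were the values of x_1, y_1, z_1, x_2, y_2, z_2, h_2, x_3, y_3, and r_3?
x_1 = 3, y_1 = 7.5, z_1 = 8, x_2 = 9, y_2 = 3.5, z_2 = 5.5, h_2 = 2, x_3 = 3.5, y_3 = 4, r_3 = 2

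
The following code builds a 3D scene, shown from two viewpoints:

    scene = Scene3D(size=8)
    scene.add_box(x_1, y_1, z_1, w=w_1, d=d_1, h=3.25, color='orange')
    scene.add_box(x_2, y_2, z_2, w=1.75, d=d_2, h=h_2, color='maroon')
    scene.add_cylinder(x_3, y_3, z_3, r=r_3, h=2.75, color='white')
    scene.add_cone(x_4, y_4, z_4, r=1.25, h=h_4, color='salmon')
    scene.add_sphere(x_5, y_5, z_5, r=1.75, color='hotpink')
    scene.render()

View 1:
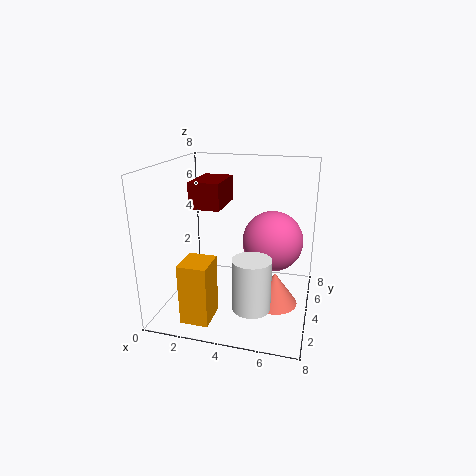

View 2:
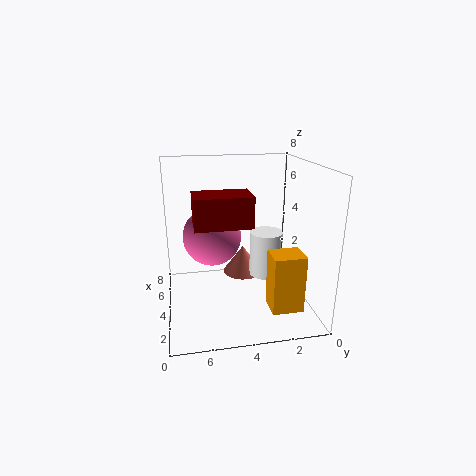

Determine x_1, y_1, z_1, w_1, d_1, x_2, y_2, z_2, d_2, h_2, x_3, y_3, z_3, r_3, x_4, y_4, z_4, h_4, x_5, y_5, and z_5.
x_1 = 1.75
y_1 = 0.75
z_1 = 0.25
w_1 = 1.5
d_1 = 1.75
x_2 = 1.25
y_2 = 3.75
z_2 = 5.5
d_2 = 2.75
h_2 = 1.5
x_3 = 5.25
y_3 = 2
z_3 = 1
r_3 = 1
x_4 = 6.25
y_4 = 3.25
z_4 = 0.75
h_4 = 1.75
x_5 = 5.75
y_5 = 5.25
z_5 = 3.5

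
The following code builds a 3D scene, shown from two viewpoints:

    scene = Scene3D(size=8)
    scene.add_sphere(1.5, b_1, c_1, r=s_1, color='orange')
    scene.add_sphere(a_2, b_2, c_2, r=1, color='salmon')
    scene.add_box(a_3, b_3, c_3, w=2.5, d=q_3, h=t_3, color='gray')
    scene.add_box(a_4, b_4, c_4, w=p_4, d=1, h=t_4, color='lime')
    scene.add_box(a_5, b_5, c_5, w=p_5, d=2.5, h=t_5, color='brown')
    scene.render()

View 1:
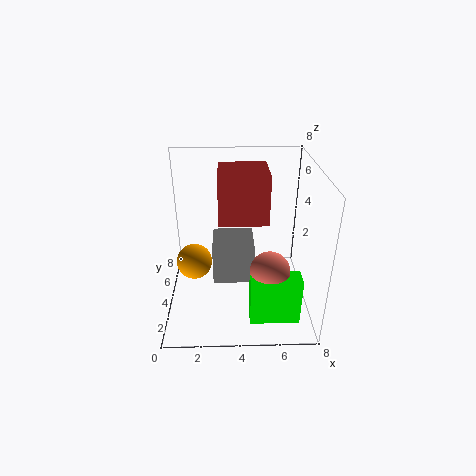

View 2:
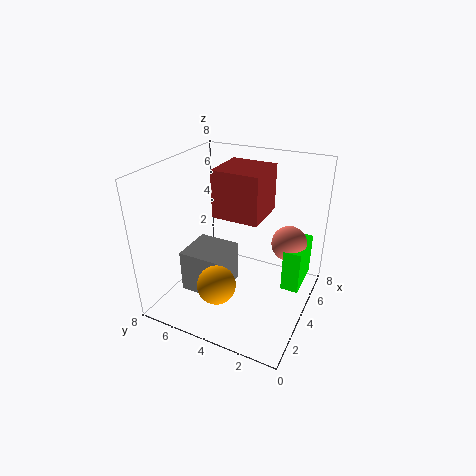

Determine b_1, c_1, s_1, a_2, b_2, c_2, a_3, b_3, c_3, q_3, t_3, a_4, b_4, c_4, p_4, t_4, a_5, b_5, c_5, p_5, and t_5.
b_1 = 4, c_1 = 2.5, s_1 = 1, a_2 = 5.5, b_2 = 1.5, c_2 = 3.5, a_3 = 2.5, b_3 = 4.5, c_3 = 0.5, q_3 = 2.5, t_3 = 2.5, a_4 = 4.5, b_4 = 0.5, c_4 = 1, p_4 = 2.5, t_4 = 2.5, a_5 = 3, b_5 = 2.5, c_5 = 5.5, p_5 = 2.5, t_5 = 2.5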